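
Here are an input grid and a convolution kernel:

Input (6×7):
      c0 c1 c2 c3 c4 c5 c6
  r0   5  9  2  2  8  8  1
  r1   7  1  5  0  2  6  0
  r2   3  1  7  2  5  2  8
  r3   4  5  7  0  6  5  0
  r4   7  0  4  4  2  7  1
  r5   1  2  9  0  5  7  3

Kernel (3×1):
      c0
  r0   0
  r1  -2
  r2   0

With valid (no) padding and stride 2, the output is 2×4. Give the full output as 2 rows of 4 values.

-14 -10 -4 0
-8 -14 -12 0

Output[0,0]: The receptive field on the input at this output position is [5 / 7 / 3]. Elementwise product with the kernel and sum: 7·-2.
Output[0,1]: The receptive field on the input at this output position is [2 / 5 / 7]. Elementwise product with the kernel and sum: 5·-2.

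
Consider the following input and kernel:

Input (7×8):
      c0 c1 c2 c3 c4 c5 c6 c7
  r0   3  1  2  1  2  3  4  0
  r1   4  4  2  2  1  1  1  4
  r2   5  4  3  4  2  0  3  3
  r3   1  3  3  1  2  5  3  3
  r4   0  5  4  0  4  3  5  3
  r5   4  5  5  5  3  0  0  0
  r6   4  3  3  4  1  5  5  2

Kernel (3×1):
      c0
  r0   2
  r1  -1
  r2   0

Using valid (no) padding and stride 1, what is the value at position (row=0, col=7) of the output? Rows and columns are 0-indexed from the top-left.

The receptive field on the input at this output position is [0 / 4 / 3]. Elementwise product with the kernel and sum: 0·2 + 4·-1.

-4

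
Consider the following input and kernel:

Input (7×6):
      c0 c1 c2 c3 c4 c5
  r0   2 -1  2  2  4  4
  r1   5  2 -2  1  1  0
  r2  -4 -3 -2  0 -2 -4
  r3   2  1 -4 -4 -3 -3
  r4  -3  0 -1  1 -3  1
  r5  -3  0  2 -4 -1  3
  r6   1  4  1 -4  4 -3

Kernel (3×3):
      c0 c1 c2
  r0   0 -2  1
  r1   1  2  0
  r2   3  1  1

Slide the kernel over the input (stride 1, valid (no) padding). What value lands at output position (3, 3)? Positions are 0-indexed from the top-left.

The receptive field on the input at this output position is [-4 -3 -3 / 1 -3 1 / -4 -1 3]. Elementwise product with the kernel and sum: -3·-2 + -3·1 + 1·1 + -3·2 + -4·3 + -1·1 + 3·1.

-12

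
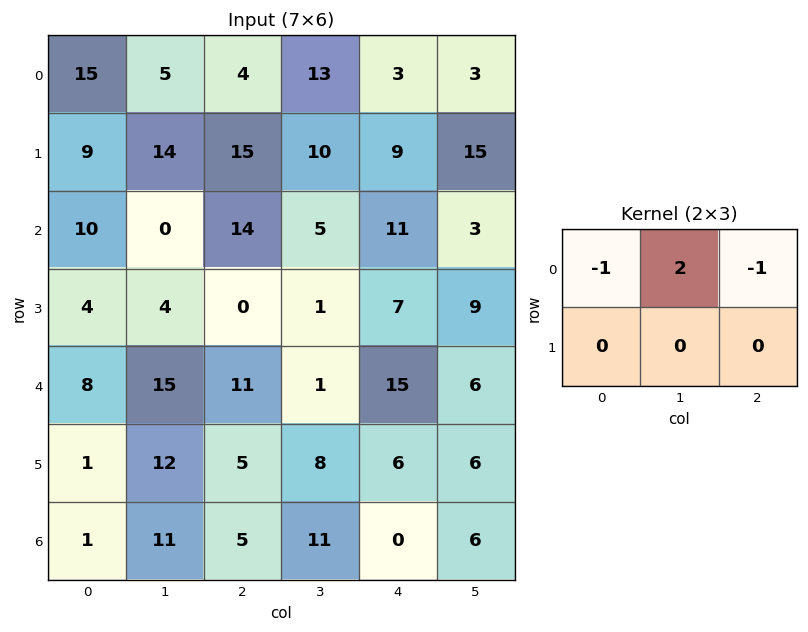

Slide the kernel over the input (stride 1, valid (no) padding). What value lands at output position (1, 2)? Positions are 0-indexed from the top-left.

The receptive field on the input at this output position is [15 10 9 / 14 5 11]. Elementwise product with the kernel and sum: 15·-1 + 10·2 + 9·-1.

-4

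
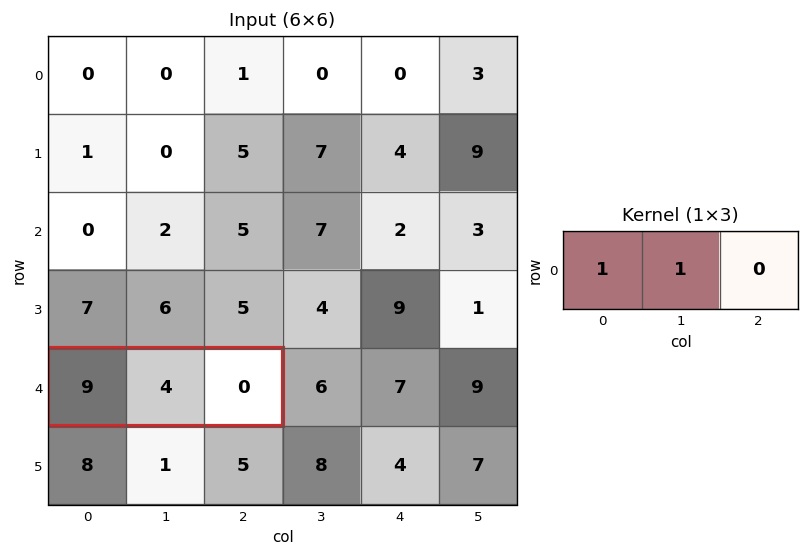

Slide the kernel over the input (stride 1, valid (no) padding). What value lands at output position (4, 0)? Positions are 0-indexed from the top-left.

13

The receptive field on the input at this output position is [9 4 0]. Elementwise product with the kernel and sum: 9·1 + 4·1.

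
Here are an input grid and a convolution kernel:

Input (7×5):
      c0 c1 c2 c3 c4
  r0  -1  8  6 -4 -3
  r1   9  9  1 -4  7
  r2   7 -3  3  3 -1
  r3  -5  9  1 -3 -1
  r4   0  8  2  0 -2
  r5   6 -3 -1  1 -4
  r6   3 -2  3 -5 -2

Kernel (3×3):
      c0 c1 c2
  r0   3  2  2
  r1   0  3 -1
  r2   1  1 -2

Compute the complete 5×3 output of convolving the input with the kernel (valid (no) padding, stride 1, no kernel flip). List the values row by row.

49 29 -7
37 43 19
51 19 11
32 23 5
7 35 11

Output[0,0]: The receptive field on the input at this output position is [-1 8 6 / 9 9 1 / 7 -3 3]. Elementwise product with the kernel and sum: -1·3 + 8·2 + 6·2 + 9·3 + 1·-1 + 7·1 + -3·1 + 3·-2.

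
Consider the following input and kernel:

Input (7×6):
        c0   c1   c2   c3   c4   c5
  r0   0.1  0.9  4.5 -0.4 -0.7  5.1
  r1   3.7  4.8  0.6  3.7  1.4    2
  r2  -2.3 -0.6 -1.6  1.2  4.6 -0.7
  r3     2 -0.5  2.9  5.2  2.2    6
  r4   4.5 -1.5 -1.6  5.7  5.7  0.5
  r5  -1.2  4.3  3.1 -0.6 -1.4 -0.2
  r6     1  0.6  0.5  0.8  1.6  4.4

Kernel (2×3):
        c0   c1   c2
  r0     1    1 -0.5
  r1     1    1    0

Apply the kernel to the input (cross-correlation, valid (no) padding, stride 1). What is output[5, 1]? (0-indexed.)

The receptive field on the input at this output position is [4.3 3.1 -0.6 / 0.6 0.5 0.8]. Elementwise product with the kernel and sum: 4.3·1 + 3.1·1 + -0.6·-0.5 + 0.6·1 + 0.5·1.

8.8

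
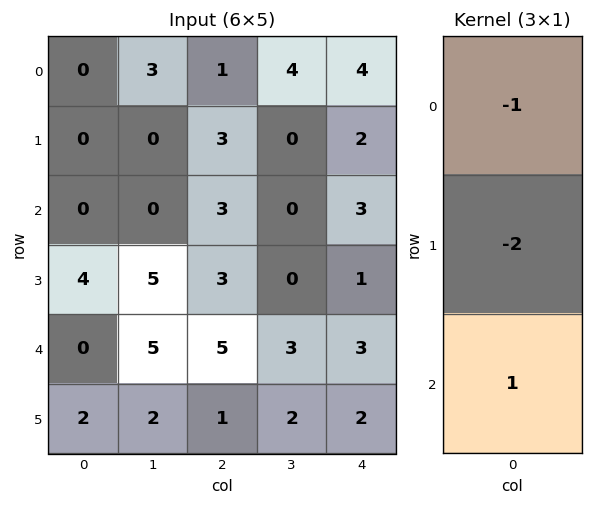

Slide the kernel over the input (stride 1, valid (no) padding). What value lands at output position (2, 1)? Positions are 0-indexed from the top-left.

-5

The receptive field on the input at this output position is [0 / 5 / 5]. Elementwise product with the kernel and sum: 0·-1 + 5·-2 + 5·1.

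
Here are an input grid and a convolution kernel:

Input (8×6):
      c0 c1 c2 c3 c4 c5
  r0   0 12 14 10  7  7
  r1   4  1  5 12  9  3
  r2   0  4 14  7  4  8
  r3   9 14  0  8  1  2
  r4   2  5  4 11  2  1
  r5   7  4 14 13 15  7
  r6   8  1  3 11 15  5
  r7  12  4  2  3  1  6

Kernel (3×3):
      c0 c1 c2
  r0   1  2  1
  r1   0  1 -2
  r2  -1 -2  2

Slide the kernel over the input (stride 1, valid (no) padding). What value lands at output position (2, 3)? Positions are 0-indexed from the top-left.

The receptive field on the input at this output position is [7 4 8 / 8 1 2 / 11 2 1]. Elementwise product with the kernel and sum: 7·1 + 4·2 + 8·1 + 1·1 + 2·-2 + 11·-1 + 2·-2 + 1·2.

7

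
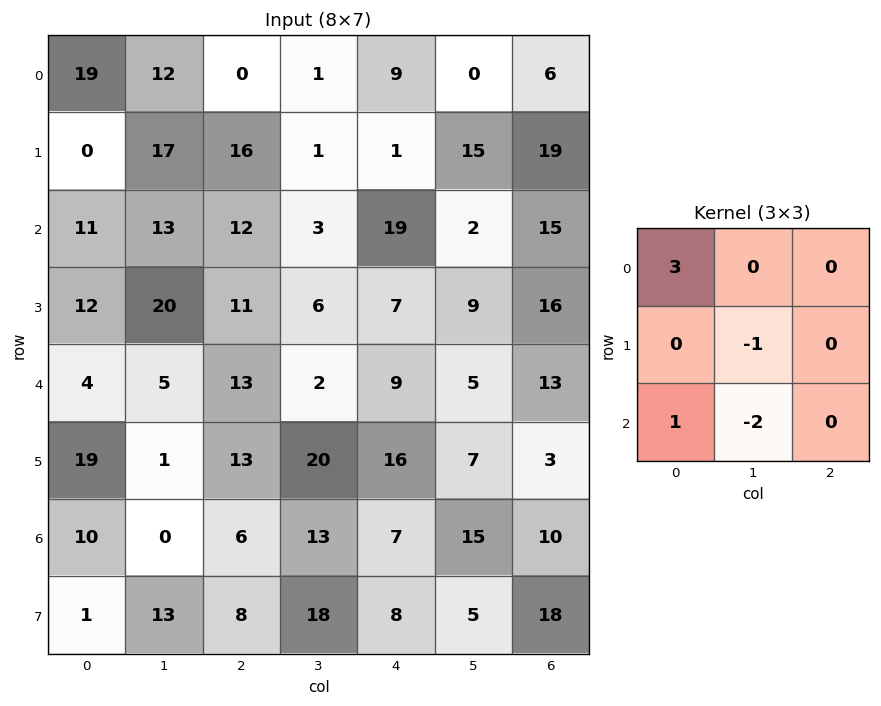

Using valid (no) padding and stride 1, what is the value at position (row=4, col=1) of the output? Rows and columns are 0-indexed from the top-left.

The receptive field on the input at this output position is [5 13 2 / 1 13 20 / 0 6 13]. Elementwise product with the kernel and sum: 5·3 + 13·-1 + 0·1 + 6·-2.

-10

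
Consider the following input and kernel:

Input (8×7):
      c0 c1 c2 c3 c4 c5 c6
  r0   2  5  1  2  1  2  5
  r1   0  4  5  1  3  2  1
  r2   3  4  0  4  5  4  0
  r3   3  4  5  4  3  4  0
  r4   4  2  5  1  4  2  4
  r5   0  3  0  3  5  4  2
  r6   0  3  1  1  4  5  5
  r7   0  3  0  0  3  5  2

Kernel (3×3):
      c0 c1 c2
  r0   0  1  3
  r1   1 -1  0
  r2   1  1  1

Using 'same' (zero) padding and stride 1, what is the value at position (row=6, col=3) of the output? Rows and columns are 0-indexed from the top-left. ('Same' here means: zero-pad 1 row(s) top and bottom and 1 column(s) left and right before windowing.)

21

The receptive field on the zero-padded input at this output position is [0 3 5 / 1 1 4 / 0 0 3]. Elementwise product with the kernel and sum: 3·1 + 5·3 + 1·1 + 1·-1 + 0·1 + 0·1 + 3·1.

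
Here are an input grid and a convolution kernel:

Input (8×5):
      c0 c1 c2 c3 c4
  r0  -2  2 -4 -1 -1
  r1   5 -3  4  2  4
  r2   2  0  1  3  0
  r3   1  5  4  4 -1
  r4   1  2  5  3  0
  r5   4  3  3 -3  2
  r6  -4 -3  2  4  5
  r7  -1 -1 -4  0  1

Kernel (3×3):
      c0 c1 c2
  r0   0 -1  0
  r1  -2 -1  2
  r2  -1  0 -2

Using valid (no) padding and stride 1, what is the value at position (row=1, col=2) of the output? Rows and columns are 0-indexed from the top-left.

The receptive field on the input at this output position is [4 2 4 / 1 3 0 / 4 4 -1]. Elementwise product with the kernel and sum: 2·-1 + 1·-2 + 3·-1 + 0·2 + 4·-1 + -1·-2.

-9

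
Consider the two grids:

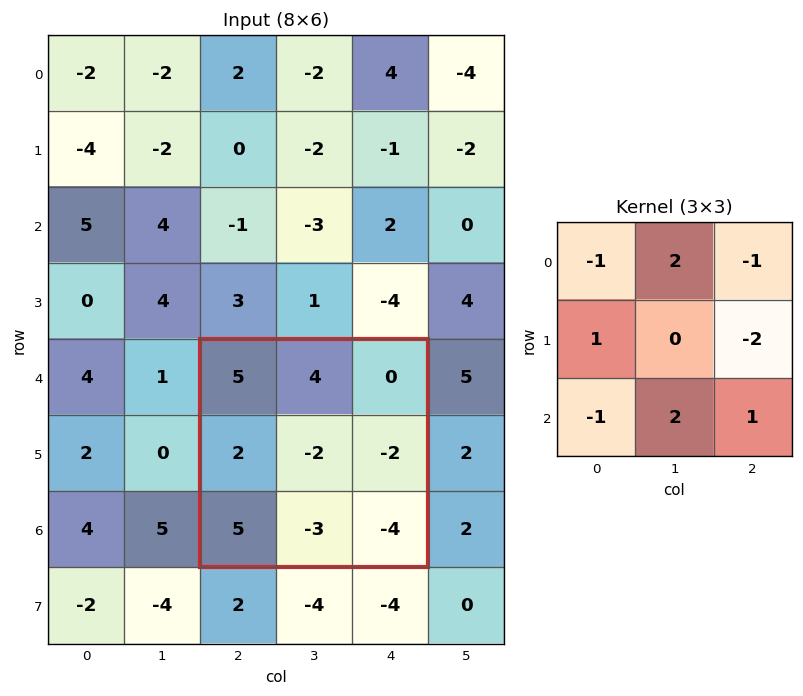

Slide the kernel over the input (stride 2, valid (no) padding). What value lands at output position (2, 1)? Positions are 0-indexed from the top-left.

-6

The receptive field on the input at this output position is [5 4 0 / 2 -2 -2 / 5 -3 -4]. Elementwise product with the kernel and sum: 5·-1 + 4·2 + 0·-1 + 2·1 + -2·-2 + 5·-1 + -3·2 + -4·1.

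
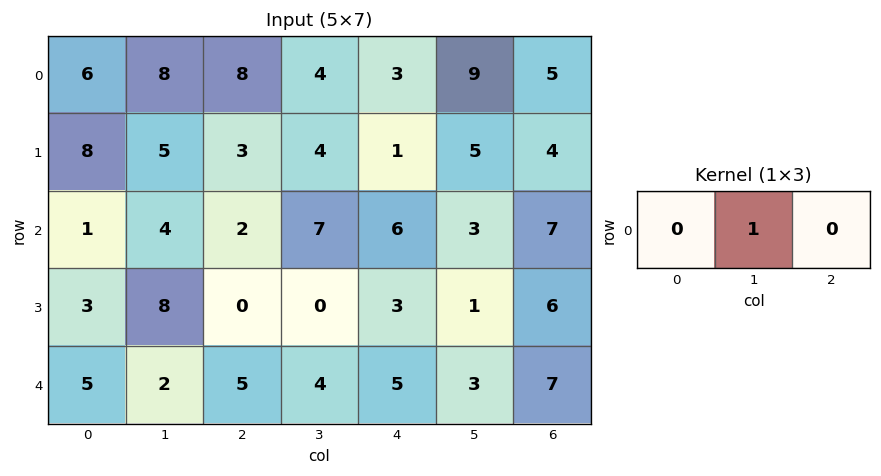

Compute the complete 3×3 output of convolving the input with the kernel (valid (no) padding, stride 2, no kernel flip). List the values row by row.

8 4 9
4 7 3
2 4 3

Output[0,0]: The receptive field on the input at this output position is [6 8 8]. Elementwise product with the kernel and sum: 8·1.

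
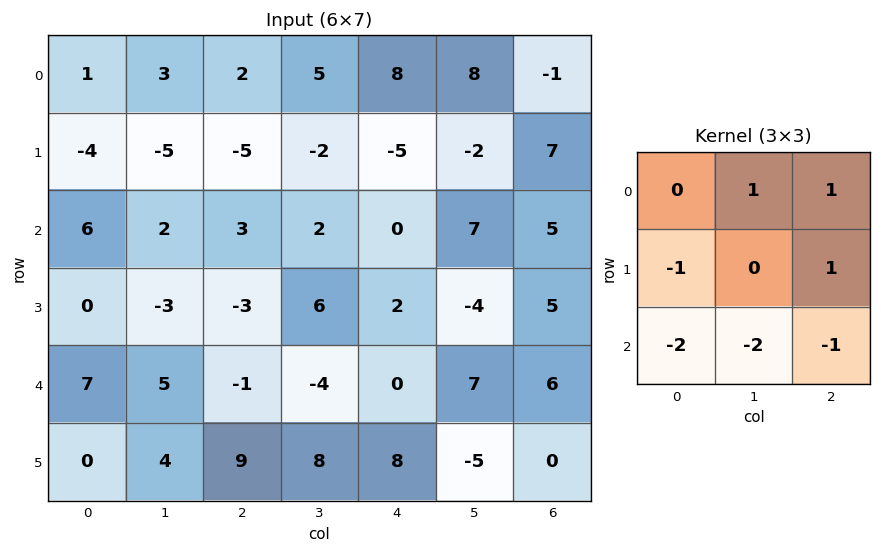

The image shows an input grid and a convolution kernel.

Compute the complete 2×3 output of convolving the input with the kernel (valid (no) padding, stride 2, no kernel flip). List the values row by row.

Output[0,0]: The receptive field on the input at this output position is [1 3 2 / -4 -5 -5 / 6 2 3]. Elementwise product with the kernel and sum: 3·1 + 2·1 + -4·-1 + -5·1 + 6·-2 + 2·-2 + 3·-1.

-15 3 0
-21 17 -5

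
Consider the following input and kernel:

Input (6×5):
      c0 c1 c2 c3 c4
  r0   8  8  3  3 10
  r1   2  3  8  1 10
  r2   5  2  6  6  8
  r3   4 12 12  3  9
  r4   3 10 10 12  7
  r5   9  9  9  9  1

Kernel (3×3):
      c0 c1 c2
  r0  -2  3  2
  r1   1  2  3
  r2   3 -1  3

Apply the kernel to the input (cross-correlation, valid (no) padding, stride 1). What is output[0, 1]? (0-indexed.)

39

The receptive field on the input at this output position is [8 3 3 / 3 8 1 / 2 6 6]. Elementwise product with the kernel and sum: 8·-2 + 3·3 + 3·2 + 3·1 + 8·2 + 1·3 + 2·3 + 6·-1 + 6·3.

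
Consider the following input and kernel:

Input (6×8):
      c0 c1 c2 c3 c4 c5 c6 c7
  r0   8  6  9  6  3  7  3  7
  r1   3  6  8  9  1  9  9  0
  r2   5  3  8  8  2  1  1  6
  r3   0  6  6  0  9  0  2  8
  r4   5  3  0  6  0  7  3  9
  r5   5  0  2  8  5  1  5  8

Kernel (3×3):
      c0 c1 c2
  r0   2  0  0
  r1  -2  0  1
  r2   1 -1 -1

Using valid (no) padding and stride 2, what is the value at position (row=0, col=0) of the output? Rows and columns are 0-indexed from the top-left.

12

The receptive field on the input at this output position is [8 6 9 / 3 6 8 / 5 3 8]. Elementwise product with the kernel and sum: 8·2 + 3·-2 + 8·1 + 5·1 + 3·-1 + 8·-1.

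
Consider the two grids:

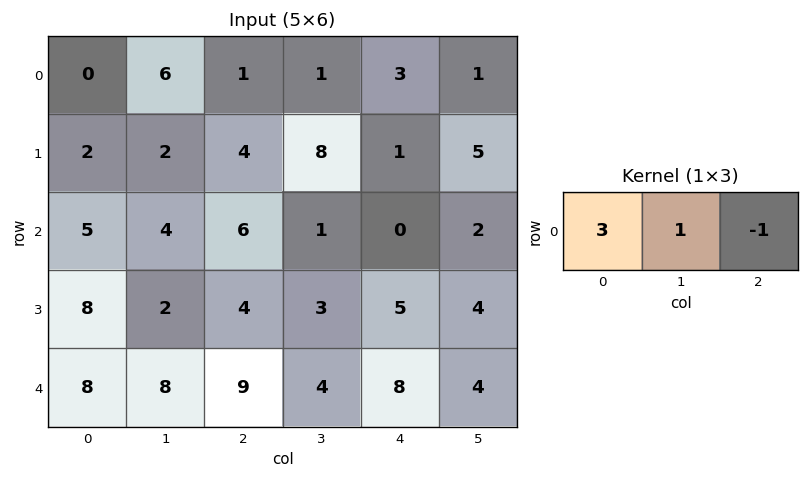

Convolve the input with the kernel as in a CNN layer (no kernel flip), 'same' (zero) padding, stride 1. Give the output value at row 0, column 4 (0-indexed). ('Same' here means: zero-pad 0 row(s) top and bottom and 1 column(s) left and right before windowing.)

5

The receptive field on the zero-padded input at this output position is [1 3 1]. Elementwise product with the kernel and sum: 1·3 + 3·1 + 1·-1.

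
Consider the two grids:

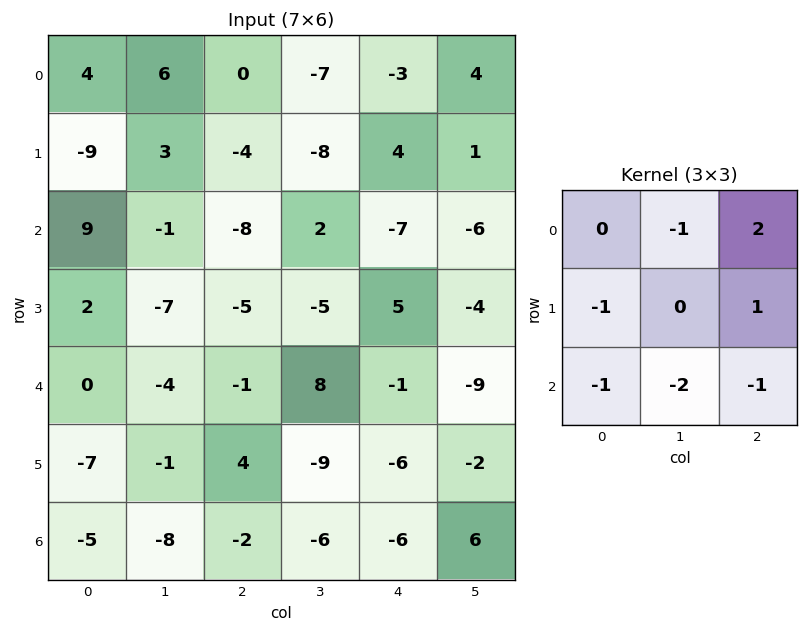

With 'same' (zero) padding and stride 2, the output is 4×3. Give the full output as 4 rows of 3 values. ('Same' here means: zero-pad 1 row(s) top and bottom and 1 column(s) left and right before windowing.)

21 0 10
17 13 -11
-5 9 -7
-3 -20 14

Output[0,0]: The receptive field on the zero-padded input at this output position is [0 0 0 / 0 4 6 / 0 -9 3]. Elementwise product with the kernel and sum: 0·-1 + 0·2 + 0·-1 + 6·1 + 0·-1 + -9·-2 + 3·-1.
Output[0,1]: The receptive field on the zero-padded input at this output position is [0 0 0 / 6 0 -7 / 3 -4 -8]. Elementwise product with the kernel and sum: 0·-1 + 0·2 + 6·-1 + -7·1 + 3·-1 + -4·-2 + -8·-1.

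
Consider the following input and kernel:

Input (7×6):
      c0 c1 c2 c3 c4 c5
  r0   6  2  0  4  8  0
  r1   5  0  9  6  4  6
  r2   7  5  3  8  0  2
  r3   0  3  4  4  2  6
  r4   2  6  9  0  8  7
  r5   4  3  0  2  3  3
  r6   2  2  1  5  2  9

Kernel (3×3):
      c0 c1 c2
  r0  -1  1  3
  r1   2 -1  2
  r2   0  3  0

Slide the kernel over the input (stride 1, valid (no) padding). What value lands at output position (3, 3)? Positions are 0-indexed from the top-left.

31

The receptive field on the input at this output position is [4 2 6 / 0 8 7 / 2 3 3]. Elementwise product with the kernel and sum: 4·-1 + 2·1 + 6·3 + 0·2 + 8·-1 + 7·2 + 3·3.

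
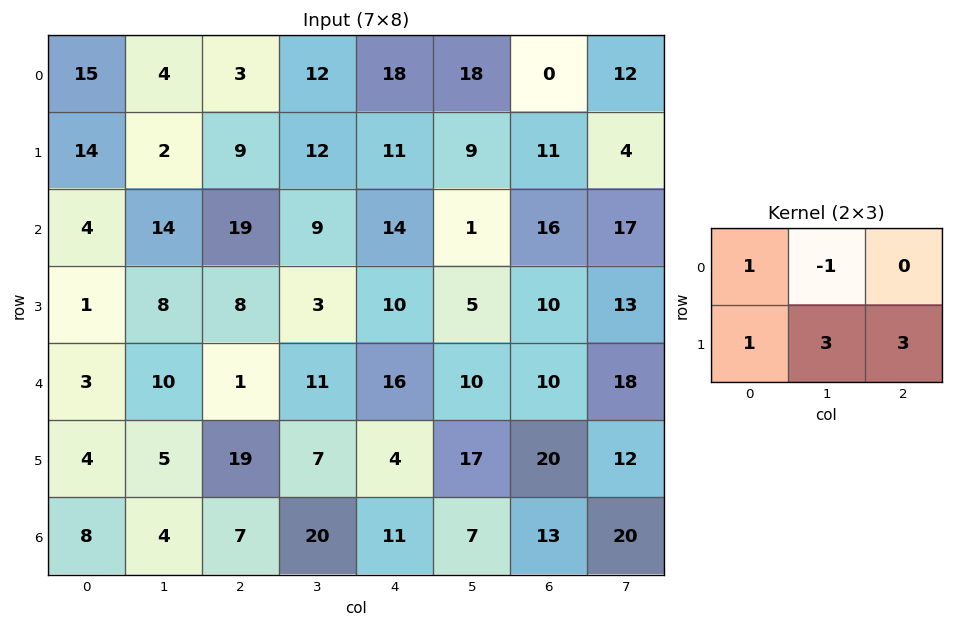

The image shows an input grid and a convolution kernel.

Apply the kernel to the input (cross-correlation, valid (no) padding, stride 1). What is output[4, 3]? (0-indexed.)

The receptive field on the input at this output position is [11 16 10 / 7 4 17]. Elementwise product with the kernel and sum: 11·1 + 16·-1 + 7·1 + 4·3 + 17·3.

65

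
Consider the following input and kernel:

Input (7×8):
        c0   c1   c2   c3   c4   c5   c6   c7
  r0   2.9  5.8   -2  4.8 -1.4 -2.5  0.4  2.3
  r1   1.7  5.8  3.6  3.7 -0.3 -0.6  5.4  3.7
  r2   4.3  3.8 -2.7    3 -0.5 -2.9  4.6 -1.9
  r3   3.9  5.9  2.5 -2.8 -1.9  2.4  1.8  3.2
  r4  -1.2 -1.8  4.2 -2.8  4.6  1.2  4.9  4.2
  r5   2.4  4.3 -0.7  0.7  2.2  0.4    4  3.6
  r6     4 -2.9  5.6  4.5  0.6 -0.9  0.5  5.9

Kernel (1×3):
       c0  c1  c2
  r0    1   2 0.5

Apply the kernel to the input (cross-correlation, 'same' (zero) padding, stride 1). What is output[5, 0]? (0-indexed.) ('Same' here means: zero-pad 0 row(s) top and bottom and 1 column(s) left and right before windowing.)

The receptive field on the zero-padded input at this output position is [0 2.4 4.3]. Elementwise product with the kernel and sum: 0·1 + 2.4·2 + 4.3·0.5.

6.95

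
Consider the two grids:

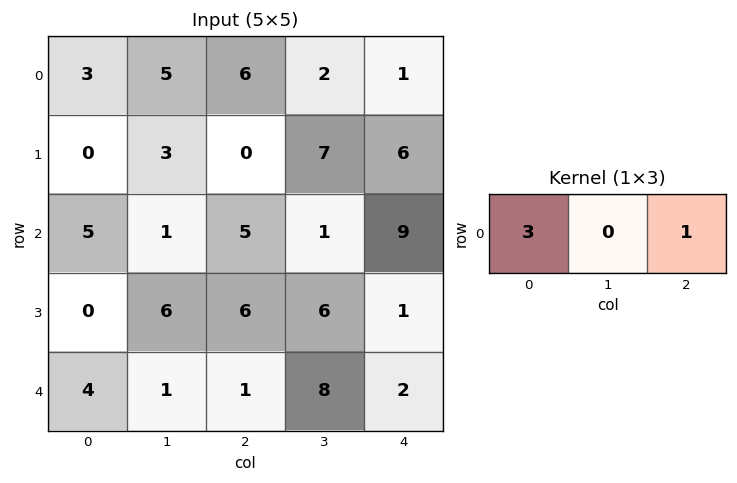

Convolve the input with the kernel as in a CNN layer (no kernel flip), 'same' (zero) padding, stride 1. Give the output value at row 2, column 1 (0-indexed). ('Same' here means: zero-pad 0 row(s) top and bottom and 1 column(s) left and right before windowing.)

20

The receptive field on the zero-padded input at this output position is [5 1 5]. Elementwise product with the kernel and sum: 5·3 + 5·1.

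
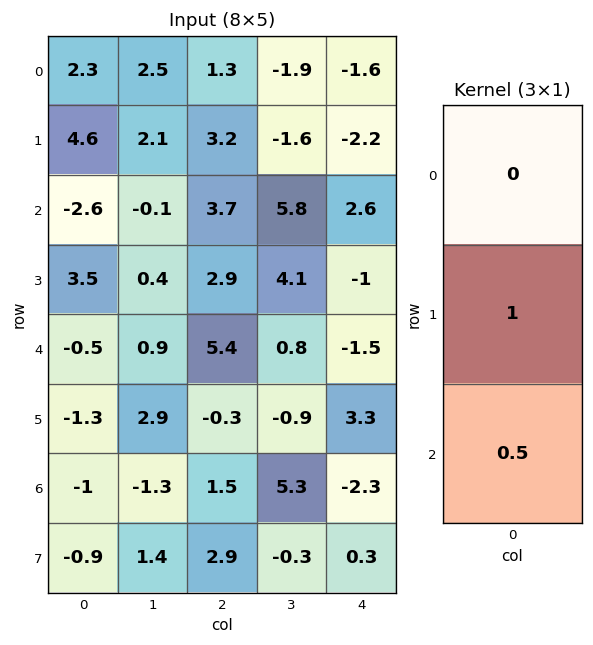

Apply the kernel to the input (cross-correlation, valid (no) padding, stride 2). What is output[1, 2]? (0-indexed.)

The receptive field on the input at this output position is [2.6 / -1 / -1.5]. Elementwise product with the kernel and sum: -1·1 + -1.5·0.5.

-1.75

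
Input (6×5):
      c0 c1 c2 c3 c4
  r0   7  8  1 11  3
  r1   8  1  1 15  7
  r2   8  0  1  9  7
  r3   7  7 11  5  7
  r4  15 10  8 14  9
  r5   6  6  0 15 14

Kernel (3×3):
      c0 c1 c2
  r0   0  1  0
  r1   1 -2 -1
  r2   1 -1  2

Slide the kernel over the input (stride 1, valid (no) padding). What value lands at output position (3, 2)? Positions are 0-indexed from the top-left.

The receptive field on the input at this output position is [11 5 7 / 8 14 9 / 0 15 14]. Elementwise product with the kernel and sum: 5·1 + 8·1 + 14·-2 + 9·-1 + 0·1 + 15·-1 + 14·2.

-11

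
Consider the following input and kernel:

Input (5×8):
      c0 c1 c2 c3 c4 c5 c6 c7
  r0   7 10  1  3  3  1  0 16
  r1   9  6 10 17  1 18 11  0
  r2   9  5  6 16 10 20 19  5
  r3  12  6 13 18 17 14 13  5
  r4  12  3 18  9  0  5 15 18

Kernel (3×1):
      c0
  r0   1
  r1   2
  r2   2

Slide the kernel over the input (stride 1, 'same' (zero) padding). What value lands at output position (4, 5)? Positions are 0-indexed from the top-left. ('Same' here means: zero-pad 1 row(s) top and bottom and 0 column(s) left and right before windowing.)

24

The receptive field on the zero-padded input at this output position is [14 / 5 / 0]. Elementwise product with the kernel and sum: 14·1 + 5·2 + 0·2.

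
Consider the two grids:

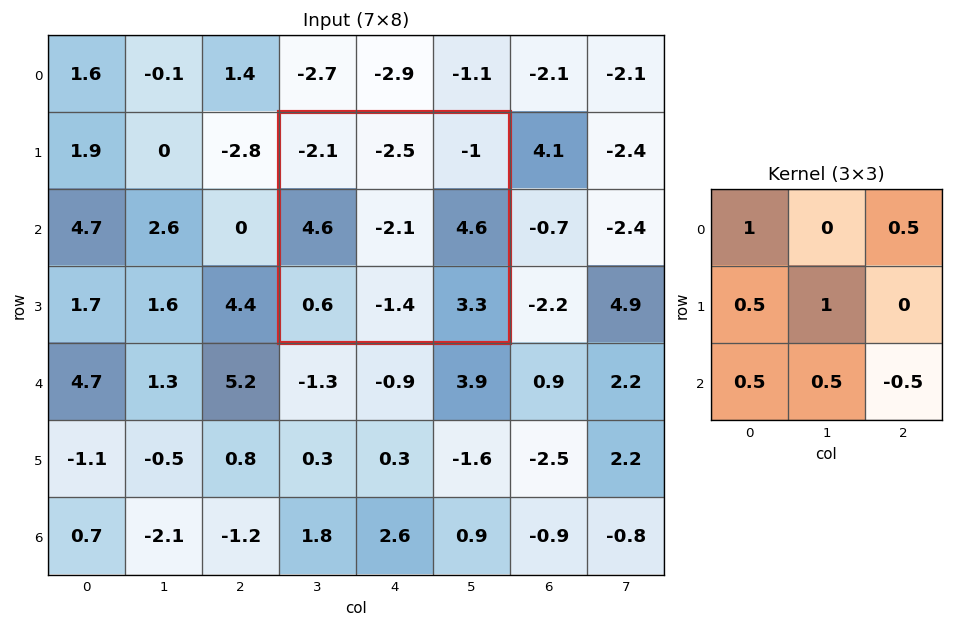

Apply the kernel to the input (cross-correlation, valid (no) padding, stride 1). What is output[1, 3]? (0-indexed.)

The receptive field on the input at this output position is [-2.1 -2.5 -1 / 4.6 -2.1 4.6 / 0.6 -1.4 3.3]. Elementwise product with the kernel and sum: -2.1·1 + -1·0.5 + 4.6·0.5 + -2.1·1 + 0.6·0.5 + -1.4·0.5 + 3.3·-0.5.

-4.45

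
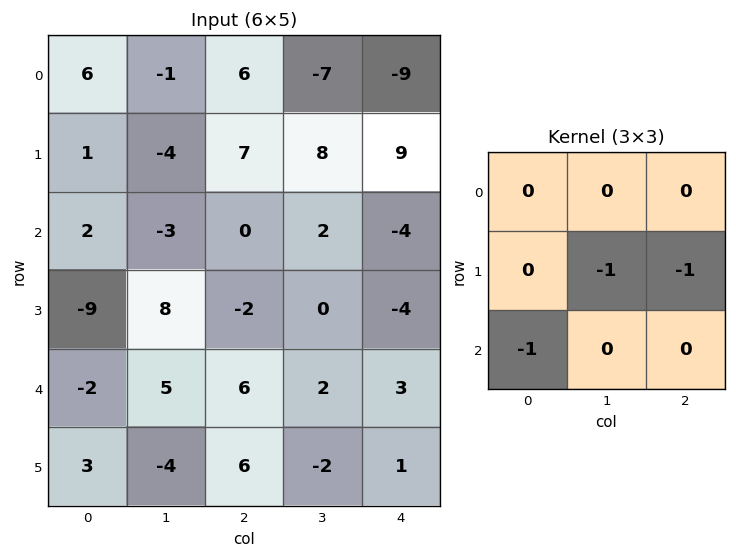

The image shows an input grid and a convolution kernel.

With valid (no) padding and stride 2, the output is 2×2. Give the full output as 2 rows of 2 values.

-5 -17
-4 -2

Output[0,0]: The receptive field on the input at this output position is [6 -1 6 / 1 -4 7 / 2 -3 0]. Elementwise product with the kernel and sum: -4·-1 + 7·-1 + 2·-1.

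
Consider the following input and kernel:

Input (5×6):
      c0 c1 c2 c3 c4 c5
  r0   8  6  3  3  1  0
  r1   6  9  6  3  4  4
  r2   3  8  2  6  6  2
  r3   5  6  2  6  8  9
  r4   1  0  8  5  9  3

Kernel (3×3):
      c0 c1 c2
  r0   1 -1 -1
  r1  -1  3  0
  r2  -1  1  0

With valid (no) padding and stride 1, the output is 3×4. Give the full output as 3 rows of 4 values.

Output[0,0]: The receptive field on the input at this output position is [8 6 3 / 6 9 6 / 3 8 2]. Elementwise product with the kernel and sum: 8·1 + 6·-1 + 3·-1 + 6·-1 + 9·3 + 3·-1 + 8·1.
Output[0,1]: The receptive field on the input at this output position is [6 3 3 / 9 6 3 / 8 2 6]. Elementwise product with the kernel and sum: 6·1 + 3·-1 + 3·-1 + 9·-1 + 6·3 + 8·-1 + 2·1.

25 3 6 11
13 -6 19 9
5 8 3 20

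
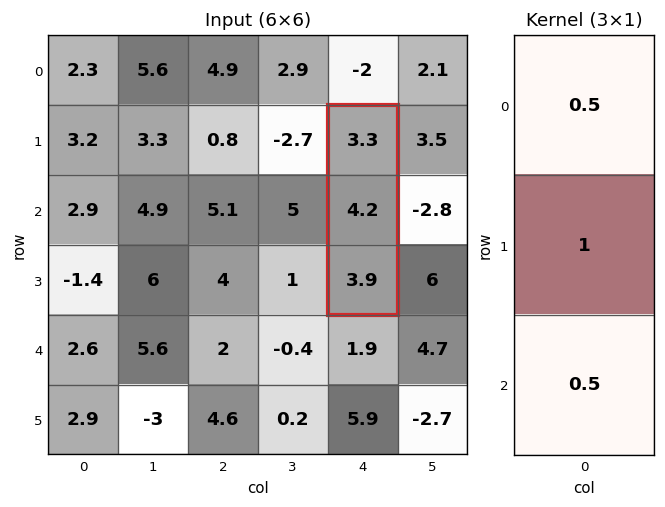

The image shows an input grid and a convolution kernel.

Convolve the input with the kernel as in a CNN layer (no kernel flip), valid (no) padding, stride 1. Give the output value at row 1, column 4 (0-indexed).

7.8

The receptive field on the input at this output position is [3.3 / 4.2 / 3.9]. Elementwise product with the kernel and sum: 3.3·0.5 + 4.2·1 + 3.9·0.5.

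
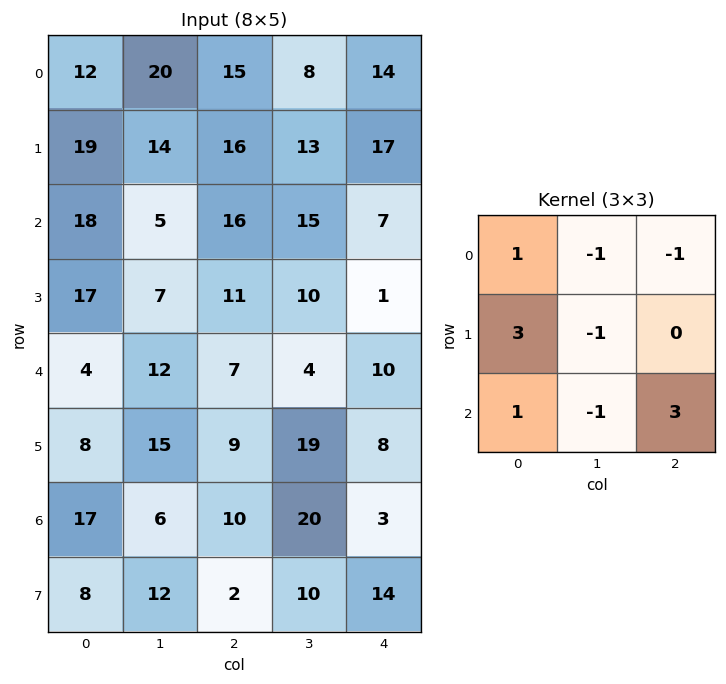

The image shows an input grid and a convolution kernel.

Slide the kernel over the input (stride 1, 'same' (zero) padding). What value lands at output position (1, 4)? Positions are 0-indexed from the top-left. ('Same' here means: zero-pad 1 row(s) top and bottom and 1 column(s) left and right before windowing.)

24

The receptive field on the zero-padded input at this output position is [8 14 0 / 13 17 0 / 15 7 0]. Elementwise product with the kernel and sum: 8·1 + 14·-1 + 0·-1 + 13·3 + 17·-1 + 15·1 + 7·-1 + 0·3.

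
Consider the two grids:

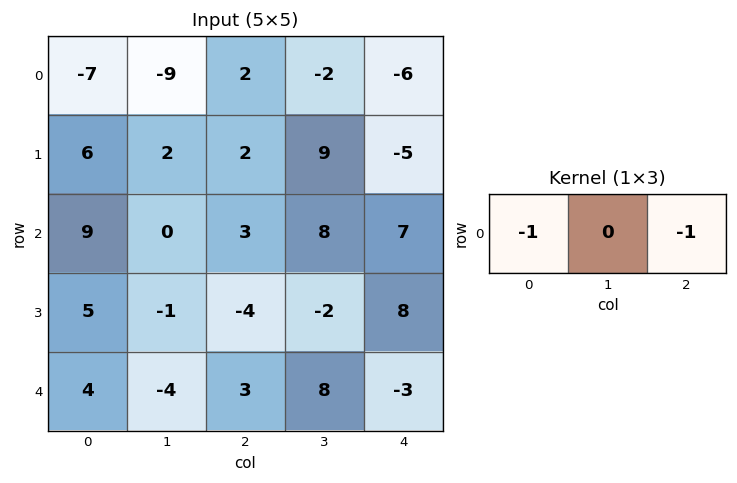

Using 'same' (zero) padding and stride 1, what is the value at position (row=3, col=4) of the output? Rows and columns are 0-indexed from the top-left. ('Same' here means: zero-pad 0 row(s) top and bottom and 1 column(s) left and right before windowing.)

2

The receptive field on the zero-padded input at this output position is [-2 8 0]. Elementwise product with the kernel and sum: -2·-1 + 0·-1.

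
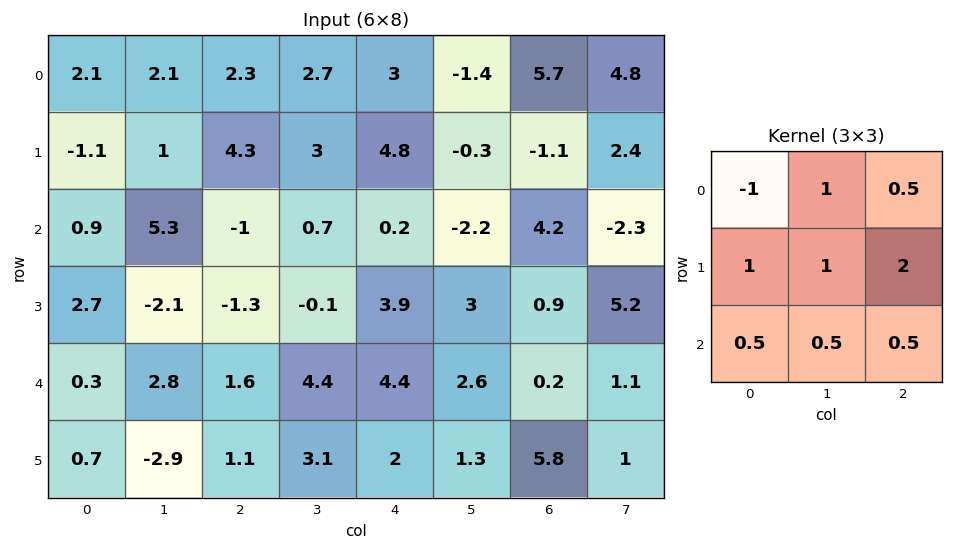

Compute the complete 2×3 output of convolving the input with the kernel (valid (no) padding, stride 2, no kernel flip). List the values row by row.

12.25 18.75 1.85
4.25 13.4 12

Output[0,0]: The receptive field on the input at this output position is [2.1 2.1 2.3 / -1.1 1 4.3 / 0.9 5.3 -1]. Elementwise product with the kernel and sum: 2.1·-1 + 2.1·1 + 2.3·0.5 + -1.1·1 + 1·1 + 4.3·2 + 0.9·0.5 + 5.3·0.5 + -1·0.5.
Output[0,1]: The receptive field on the input at this output position is [2.3 2.7 3 / 4.3 3 4.8 / -1 0.7 0.2]. Elementwise product with the kernel and sum: 2.3·-1 + 2.7·1 + 3·0.5 + 4.3·1 + 3·1 + 4.8·2 + -1·0.5 + 0.7·0.5 + 0.2·0.5.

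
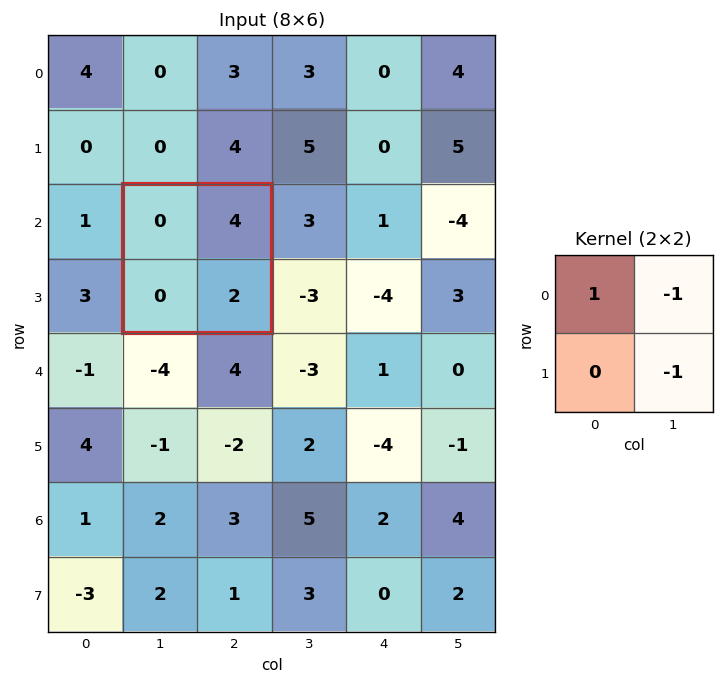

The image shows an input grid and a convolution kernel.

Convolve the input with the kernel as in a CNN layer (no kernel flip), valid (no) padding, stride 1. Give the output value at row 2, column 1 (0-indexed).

-6

The receptive field on the input at this output position is [0 4 / 0 2]. Elementwise product with the kernel and sum: 0·1 + 4·-1 + 2·-1.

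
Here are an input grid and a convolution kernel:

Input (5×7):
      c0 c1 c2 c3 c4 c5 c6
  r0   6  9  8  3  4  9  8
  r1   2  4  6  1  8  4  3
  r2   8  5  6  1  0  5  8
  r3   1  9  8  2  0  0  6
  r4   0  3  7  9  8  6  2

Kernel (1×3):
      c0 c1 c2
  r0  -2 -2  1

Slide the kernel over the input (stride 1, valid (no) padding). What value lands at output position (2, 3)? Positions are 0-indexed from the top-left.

3

The receptive field on the input at this output position is [1 0 5]. Elementwise product with the kernel and sum: 1·-2 + 0·-2 + 5·1.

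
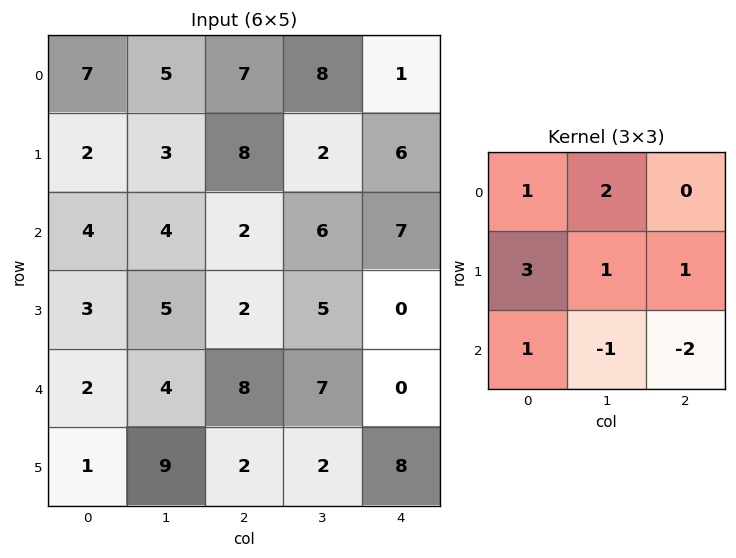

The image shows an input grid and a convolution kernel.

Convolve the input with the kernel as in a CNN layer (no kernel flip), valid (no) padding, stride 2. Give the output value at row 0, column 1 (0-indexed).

37

The receptive field on the input at this output position is [7 8 1 / 8 2 6 / 2 6 7]. Elementwise product with the kernel and sum: 7·1 + 8·2 + 8·3 + 2·1 + 6·1 + 2·1 + 6·-1 + 7·-2.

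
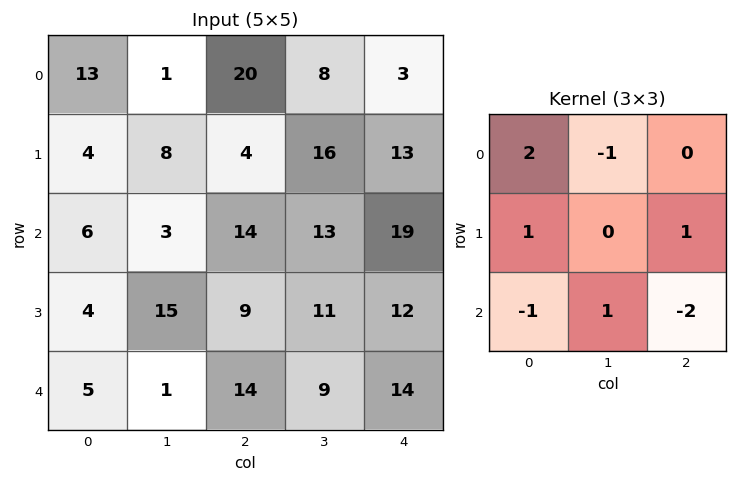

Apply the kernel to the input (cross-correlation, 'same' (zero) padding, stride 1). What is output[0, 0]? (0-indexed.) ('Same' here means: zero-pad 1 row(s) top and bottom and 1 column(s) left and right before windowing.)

-11

The receptive field on the zero-padded input at this output position is [0 0 0 / 0 13 1 / 0 4 8]. Elementwise product with the kernel and sum: 0·2 + 0·-1 + 0·1 + 1·1 + 0·-1 + 4·1 + 8·-2.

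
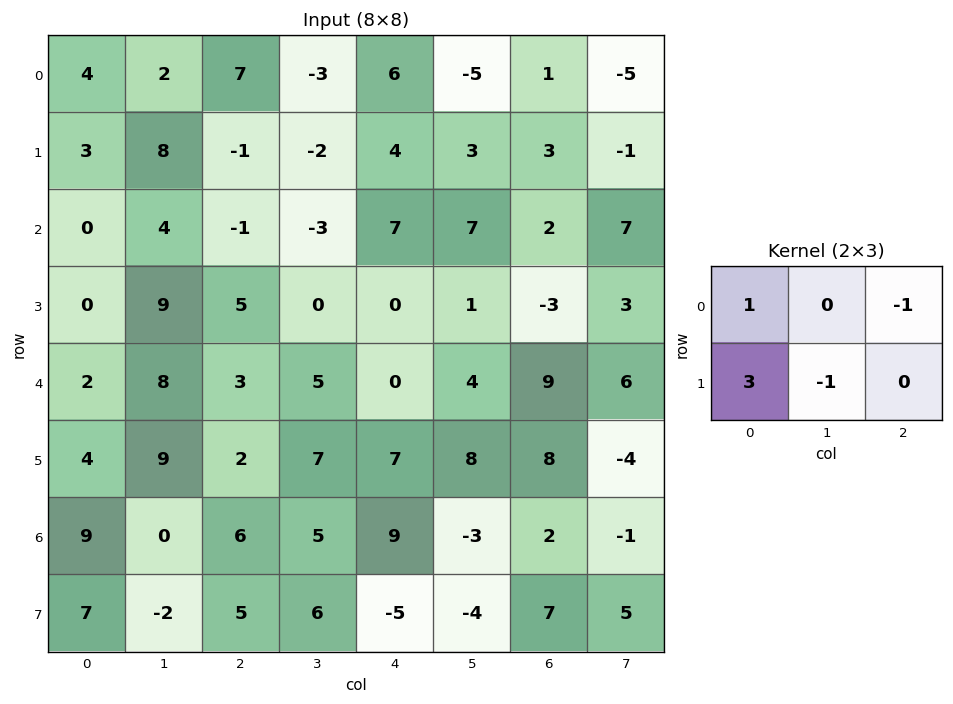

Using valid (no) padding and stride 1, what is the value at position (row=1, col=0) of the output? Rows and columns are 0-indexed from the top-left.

The receptive field on the input at this output position is [3 8 -1 / 0 4 -1]. Elementwise product with the kernel and sum: 3·1 + -1·-1 + 0·3 + 4·-1.

0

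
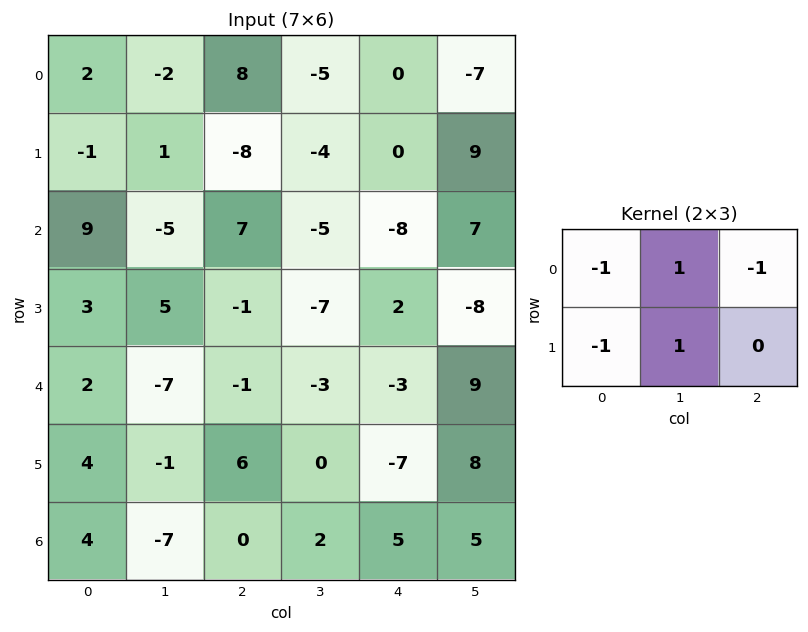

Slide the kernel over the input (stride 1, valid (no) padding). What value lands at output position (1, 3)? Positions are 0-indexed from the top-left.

The receptive field on the input at this output position is [-4 0 9 / -5 -8 7]. Elementwise product with the kernel and sum: -4·-1 + 0·1 + 9·-1 + -5·-1 + -8·1.

-8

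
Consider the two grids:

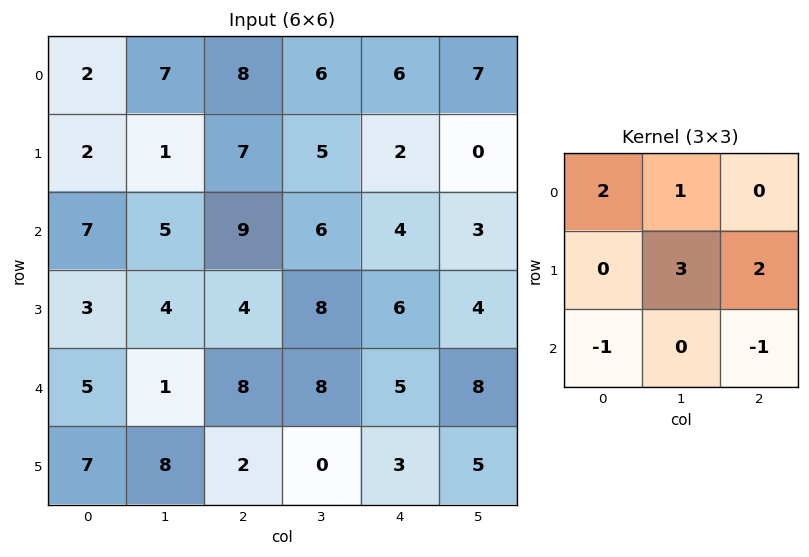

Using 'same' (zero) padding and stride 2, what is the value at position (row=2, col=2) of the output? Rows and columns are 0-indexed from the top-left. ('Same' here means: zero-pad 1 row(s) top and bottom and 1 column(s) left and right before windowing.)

The receptive field on the zero-padded input at this output position is [8 6 4 / 8 5 8 / 0 3 5]. Elementwise product with the kernel and sum: 8·2 + 6·1 + 5·3 + 8·2 + 0·-1 + 5·-1.

48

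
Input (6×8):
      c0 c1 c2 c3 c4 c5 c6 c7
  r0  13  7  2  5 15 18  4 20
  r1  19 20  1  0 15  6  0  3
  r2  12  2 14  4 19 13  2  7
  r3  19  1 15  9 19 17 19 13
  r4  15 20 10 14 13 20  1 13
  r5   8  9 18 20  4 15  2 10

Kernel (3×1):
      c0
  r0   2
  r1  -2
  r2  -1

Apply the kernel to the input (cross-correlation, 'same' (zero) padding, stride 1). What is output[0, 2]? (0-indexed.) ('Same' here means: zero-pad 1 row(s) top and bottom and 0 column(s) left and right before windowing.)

The receptive field on the zero-padded input at this output position is [0 / 2 / 1]. Elementwise product with the kernel and sum: 0·2 + 2·-2 + 1·-1.

-5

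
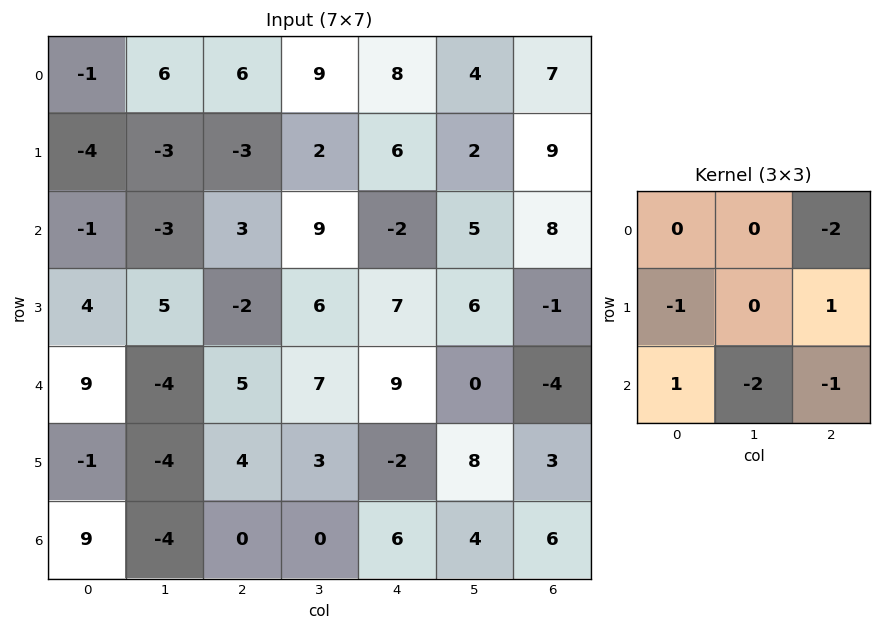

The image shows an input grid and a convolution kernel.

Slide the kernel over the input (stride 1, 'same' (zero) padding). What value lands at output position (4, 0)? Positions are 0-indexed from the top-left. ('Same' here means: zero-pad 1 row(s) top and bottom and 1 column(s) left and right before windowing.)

-8

The receptive field on the zero-padded input at this output position is [0 4 5 / 0 9 -4 / 0 -1 -4]. Elementwise product with the kernel and sum: 5·-2 + 0·-1 + -4·1 + 0·1 + -1·-2 + -4·-1.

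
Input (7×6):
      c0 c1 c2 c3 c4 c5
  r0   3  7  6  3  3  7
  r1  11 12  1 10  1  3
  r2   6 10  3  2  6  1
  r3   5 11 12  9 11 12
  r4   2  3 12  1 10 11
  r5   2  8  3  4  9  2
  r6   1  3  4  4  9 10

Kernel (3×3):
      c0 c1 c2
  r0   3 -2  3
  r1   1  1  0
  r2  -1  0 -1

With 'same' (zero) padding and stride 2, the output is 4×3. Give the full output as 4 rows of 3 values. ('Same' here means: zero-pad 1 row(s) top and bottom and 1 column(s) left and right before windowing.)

Output[0,0]: The receptive field on the zero-padded input at this output position is [0 0 0 / 0 3 7 / 0 11 12]. Elementwise product with the kernel and sum: 0·3 + 0·-2 + 0·3 + 0·1 + 3·1 + 0·-1 + 12·-1.

-9 -9 -7
9 57 24
17 39 46
21 37 13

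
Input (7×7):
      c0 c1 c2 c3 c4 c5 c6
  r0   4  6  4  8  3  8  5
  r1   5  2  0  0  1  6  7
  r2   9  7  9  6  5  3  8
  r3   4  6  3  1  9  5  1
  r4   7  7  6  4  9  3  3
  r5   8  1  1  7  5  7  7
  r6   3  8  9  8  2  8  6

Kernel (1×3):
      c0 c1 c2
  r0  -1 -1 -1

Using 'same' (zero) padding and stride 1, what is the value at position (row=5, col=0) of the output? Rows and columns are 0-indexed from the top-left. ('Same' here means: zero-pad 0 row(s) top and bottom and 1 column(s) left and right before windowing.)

-9

The receptive field on the zero-padded input at this output position is [0 8 1]. Elementwise product with the kernel and sum: 0·-1 + 8·-1 + 1·-1.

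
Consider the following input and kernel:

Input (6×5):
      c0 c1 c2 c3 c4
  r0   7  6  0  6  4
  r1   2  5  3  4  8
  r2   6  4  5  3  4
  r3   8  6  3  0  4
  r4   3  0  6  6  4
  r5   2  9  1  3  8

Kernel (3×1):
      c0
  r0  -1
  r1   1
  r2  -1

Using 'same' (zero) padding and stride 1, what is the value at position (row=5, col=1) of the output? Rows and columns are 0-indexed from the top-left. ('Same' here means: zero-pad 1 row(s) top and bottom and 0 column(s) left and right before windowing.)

The receptive field on the zero-padded input at this output position is [0 / 9 / 0]. Elementwise product with the kernel and sum: 0·-1 + 9·1 + 0·-1.

9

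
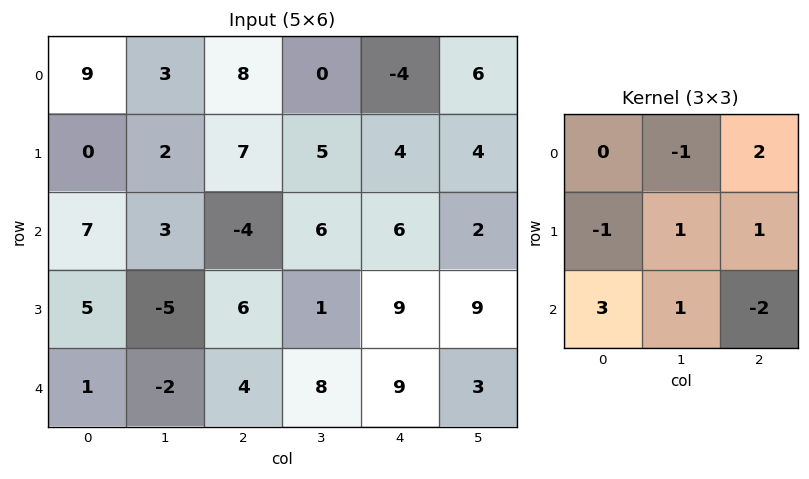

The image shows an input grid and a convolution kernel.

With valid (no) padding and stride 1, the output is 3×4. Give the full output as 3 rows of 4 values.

Output[0,0]: The receptive field on the input at this output position is [9 3 8 / 0 2 7 / 7 3 -4]. Elementwise product with the kernel and sum: 3·-1 + 8·2 + 0·-1 + 2·1 + 7·1 + 7·3 + 3·1 + -4·-2.

54 -5 -24 39
2 -9 20 0
-22 10 12 42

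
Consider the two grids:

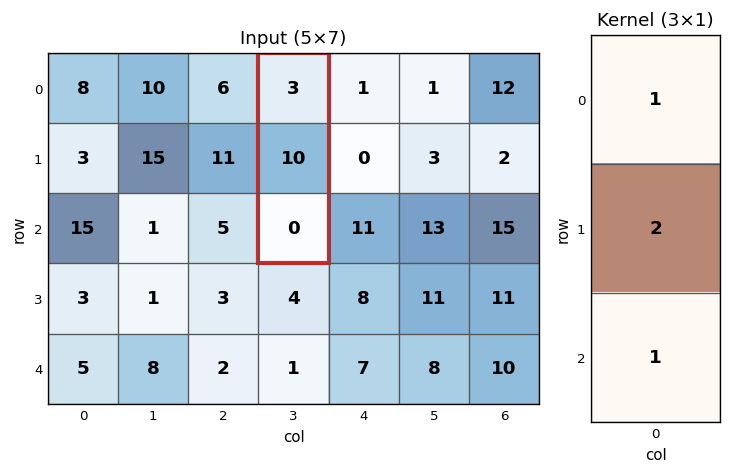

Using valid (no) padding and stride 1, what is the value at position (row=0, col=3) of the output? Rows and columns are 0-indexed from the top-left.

23

The receptive field on the input at this output position is [3 / 10 / 0]. Elementwise product with the kernel and sum: 3·1 + 10·2 + 0·1.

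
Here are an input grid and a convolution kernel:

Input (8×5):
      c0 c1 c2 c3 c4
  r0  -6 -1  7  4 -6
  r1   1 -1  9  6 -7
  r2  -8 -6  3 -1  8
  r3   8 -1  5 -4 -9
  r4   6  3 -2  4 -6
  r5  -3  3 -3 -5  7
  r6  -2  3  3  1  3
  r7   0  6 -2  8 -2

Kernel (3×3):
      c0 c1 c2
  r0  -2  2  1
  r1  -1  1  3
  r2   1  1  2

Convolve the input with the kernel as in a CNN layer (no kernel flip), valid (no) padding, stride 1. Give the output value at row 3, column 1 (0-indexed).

5

The receptive field on the input at this output position is [-1 5 -4 / 3 -2 4 / 3 -3 -5]. Elementwise product with the kernel and sum: -1·-2 + 5·2 + -4·1 + 3·-1 + -2·1 + 4·3 + 3·1 + -3·1 + -5·2.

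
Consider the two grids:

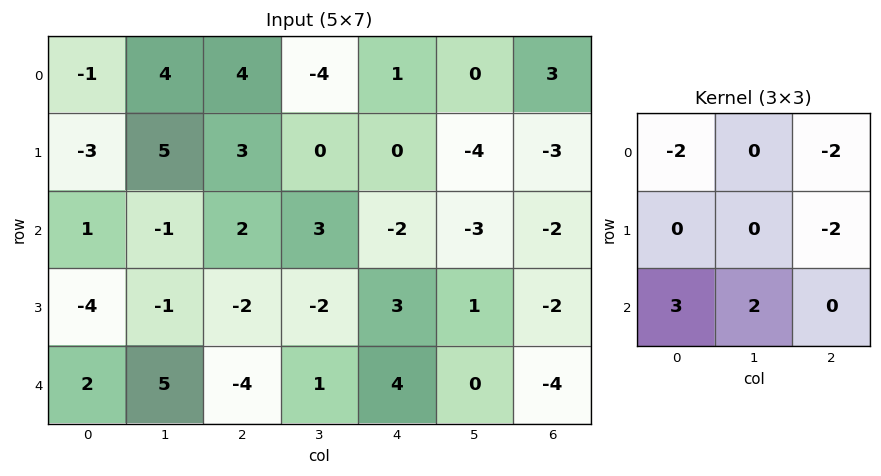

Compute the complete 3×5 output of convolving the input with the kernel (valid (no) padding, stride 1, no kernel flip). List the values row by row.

Output[0,0]: The receptive field on the input at this output position is [-1 4 4 / -3 5 3 / 1 -1 2]. Elementwise product with the kernel and sum: -1·-2 + 4·-2 + 3·-2 + 1·3 + -1·2.
Output[0,1]: The receptive field on the input at this output position is [4 4 -4 / 5 3 0 / -1 2 3]. Elementwise product with the kernel and sum: 4·-2 + -4·-2 + 0·-2 + -1·3 + 2·2.

-11 1 2 21 -14
-18 -23 -12 14 21
14 7 -16 9 24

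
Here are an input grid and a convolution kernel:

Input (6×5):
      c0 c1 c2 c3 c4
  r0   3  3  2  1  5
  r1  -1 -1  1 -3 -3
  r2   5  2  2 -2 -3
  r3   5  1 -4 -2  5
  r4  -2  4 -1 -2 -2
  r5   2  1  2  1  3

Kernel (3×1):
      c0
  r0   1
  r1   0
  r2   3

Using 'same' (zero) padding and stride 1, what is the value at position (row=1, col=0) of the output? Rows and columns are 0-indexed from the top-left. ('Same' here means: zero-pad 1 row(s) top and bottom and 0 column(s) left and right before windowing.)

18

The receptive field on the zero-padded input at this output position is [3 / -1 / 5]. Elementwise product with the kernel and sum: 3·1 + 5·3.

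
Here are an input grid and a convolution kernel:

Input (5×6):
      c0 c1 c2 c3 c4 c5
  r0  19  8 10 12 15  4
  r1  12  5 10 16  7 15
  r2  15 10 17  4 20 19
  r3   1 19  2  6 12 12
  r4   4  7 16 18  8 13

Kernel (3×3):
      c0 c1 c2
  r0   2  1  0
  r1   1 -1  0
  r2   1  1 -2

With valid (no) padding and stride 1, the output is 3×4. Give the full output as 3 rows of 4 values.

Output[0,0]: The receptive field on the input at this output position is [19 8 10 / 12 5 10 / 15 10 17]. Elementwise product with the kernel and sum: 19·2 + 8·1 + 12·1 + 5·-1 + 15·1 + 10·1 + 17·-2.

44 40 7 34
50 22 33 17
1 41 52 22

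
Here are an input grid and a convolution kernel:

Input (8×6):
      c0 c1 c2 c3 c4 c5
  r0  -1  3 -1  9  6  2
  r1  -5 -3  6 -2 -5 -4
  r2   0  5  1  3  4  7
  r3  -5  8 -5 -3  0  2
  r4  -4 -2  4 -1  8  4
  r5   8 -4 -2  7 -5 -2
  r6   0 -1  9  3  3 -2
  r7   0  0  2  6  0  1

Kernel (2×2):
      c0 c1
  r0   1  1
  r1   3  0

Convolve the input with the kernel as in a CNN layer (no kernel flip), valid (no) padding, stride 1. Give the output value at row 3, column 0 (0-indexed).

The receptive field on the input at this output position is [-5 8 / -4 -2]. Elementwise product with the kernel and sum: -5·1 + 8·1 + -4·3.

-9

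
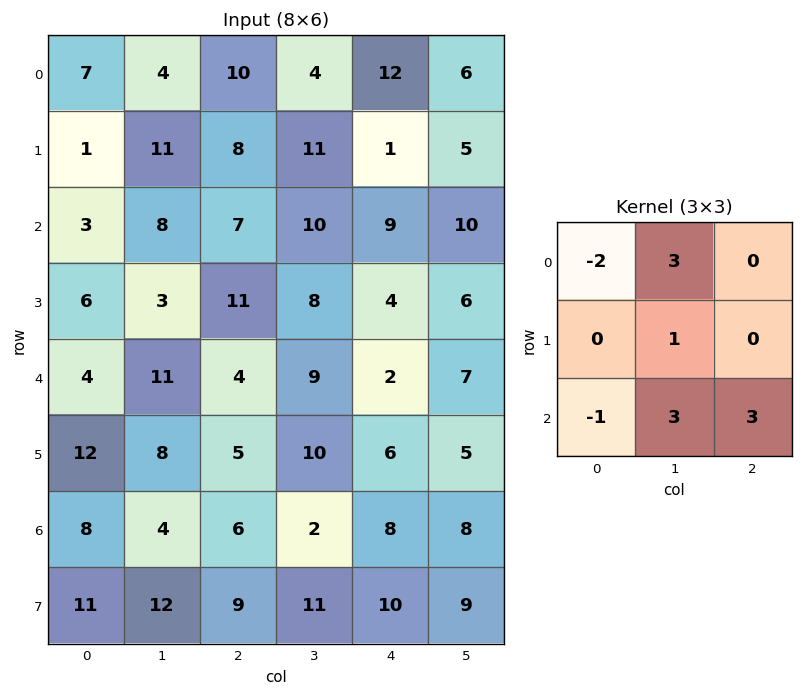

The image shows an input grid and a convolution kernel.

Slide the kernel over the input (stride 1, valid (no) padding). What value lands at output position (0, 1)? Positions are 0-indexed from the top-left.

73

The receptive field on the input at this output position is [4 10 4 / 11 8 11 / 8 7 10]. Elementwise product with the kernel and sum: 4·-2 + 10·3 + 8·1 + 8·-1 + 7·3 + 10·3.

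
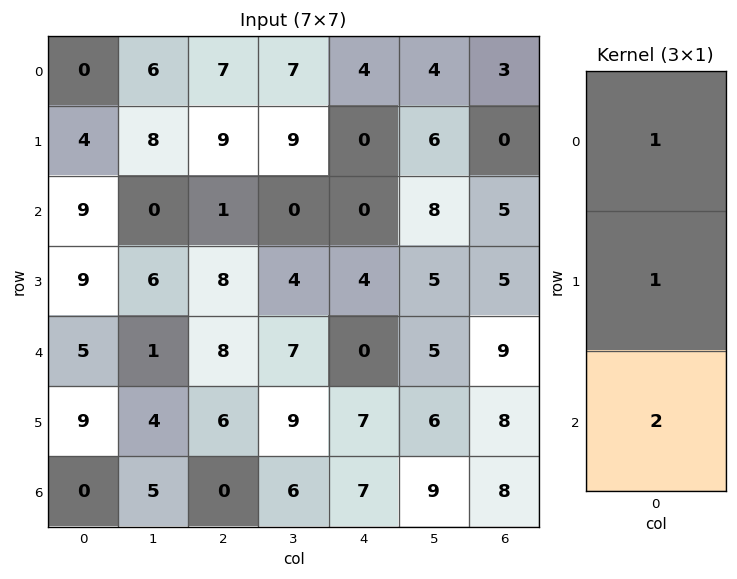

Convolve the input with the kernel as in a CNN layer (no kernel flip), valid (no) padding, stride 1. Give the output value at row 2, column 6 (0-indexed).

28

The receptive field on the input at this output position is [5 / 5 / 9]. Elementwise product with the kernel and sum: 5·1 + 5·1 + 9·2.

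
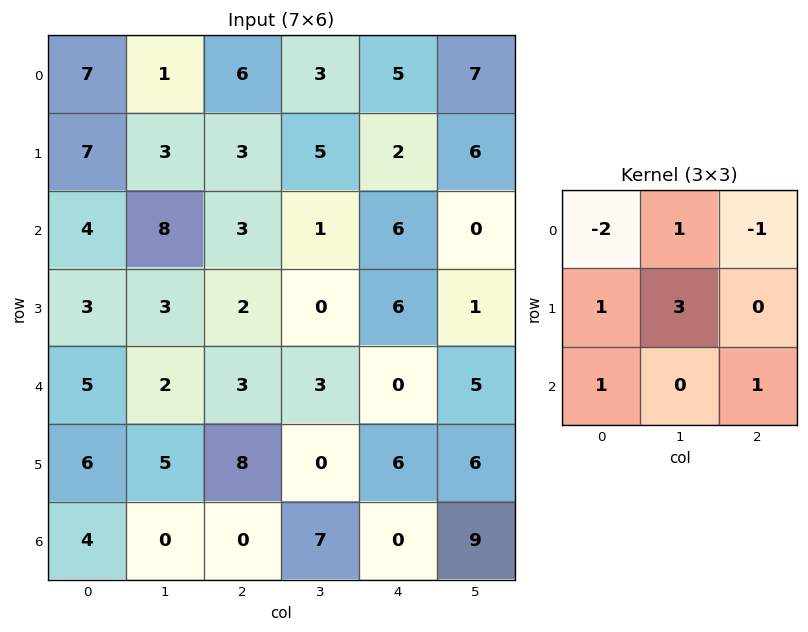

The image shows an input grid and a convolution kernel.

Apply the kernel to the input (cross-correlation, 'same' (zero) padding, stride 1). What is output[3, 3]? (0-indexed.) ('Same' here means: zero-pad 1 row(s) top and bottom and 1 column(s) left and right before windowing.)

The receptive field on the zero-padded input at this output position is [3 1 6 / 2 0 6 / 3 3 0]. Elementwise product with the kernel and sum: 3·-2 + 1·1 + 6·-1 + 2·1 + 0·3 + 3·1 + 0·1.

-6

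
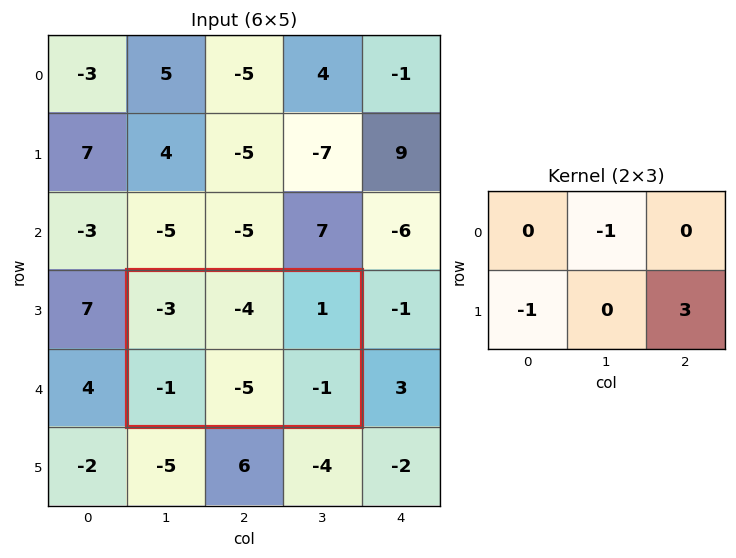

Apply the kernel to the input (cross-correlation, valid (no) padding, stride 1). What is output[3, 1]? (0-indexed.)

2

The receptive field on the input at this output position is [-3 -4 1 / -1 -5 -1]. Elementwise product with the kernel and sum: -4·-1 + -1·-1 + -1·3.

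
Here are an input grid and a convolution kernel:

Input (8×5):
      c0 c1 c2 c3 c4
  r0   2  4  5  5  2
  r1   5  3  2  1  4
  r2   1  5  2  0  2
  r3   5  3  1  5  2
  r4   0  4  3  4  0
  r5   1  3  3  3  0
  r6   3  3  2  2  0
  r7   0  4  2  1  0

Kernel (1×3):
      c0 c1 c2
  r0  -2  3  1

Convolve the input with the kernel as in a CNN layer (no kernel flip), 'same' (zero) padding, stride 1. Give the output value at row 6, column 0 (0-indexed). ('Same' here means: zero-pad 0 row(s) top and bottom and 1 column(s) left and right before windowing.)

12

The receptive field on the zero-padded input at this output position is [0 3 3]. Elementwise product with the kernel and sum: 0·-2 + 3·3 + 3·1.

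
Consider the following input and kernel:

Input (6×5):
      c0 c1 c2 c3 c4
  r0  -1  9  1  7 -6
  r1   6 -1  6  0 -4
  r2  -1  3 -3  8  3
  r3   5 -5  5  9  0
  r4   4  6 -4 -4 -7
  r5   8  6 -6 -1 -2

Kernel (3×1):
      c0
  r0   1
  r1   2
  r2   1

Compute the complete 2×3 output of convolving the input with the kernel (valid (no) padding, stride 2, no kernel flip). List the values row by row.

Output[0,0]: The receptive field on the input at this output position is [-1 / 6 / -1]. Elementwise product with the kernel and sum: -1·1 + 6·2 + -1·1.

10 10 -11
13 3 -4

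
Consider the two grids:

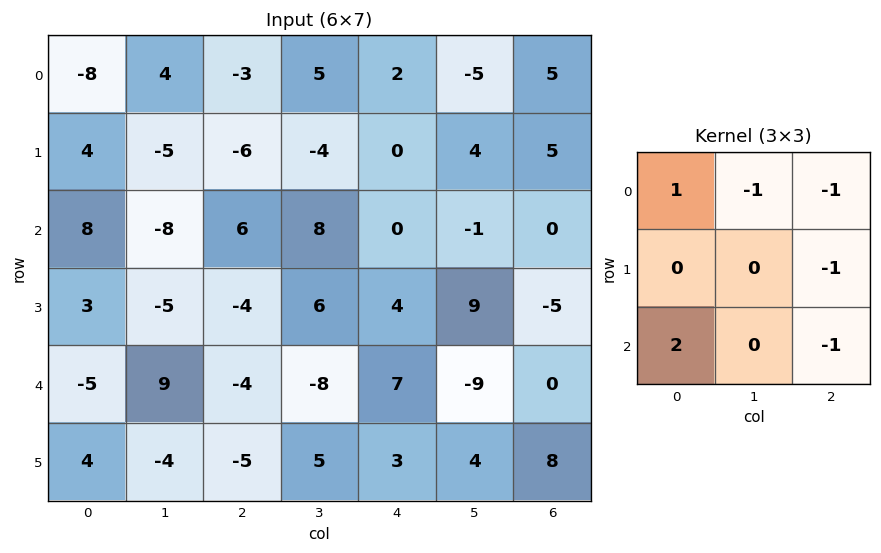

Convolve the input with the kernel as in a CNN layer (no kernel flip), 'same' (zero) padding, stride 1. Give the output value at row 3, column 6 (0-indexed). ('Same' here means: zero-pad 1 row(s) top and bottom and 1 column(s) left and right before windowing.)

-19

The receptive field on the zero-padded input at this output position is [-1 0 0 / 9 -5 0 / -9 0 0]. Elementwise product with the kernel and sum: -1·1 + 0·-1 + 0·-1 + 0·-1 + -9·2 + 0·-1.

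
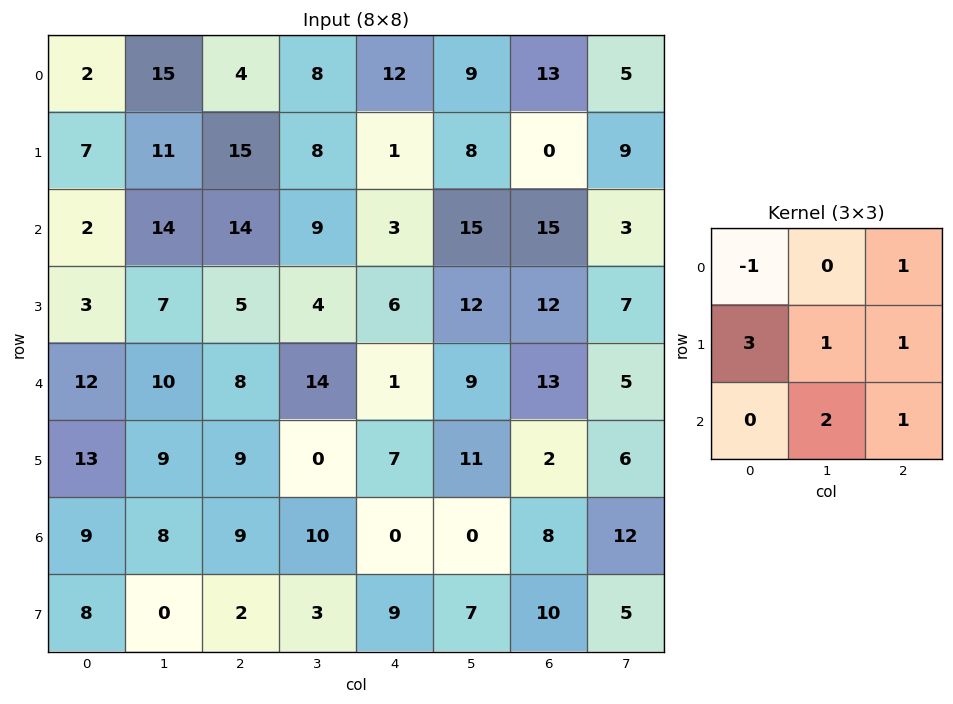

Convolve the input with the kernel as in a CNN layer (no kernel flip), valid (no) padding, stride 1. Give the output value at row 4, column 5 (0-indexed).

65

The receptive field on the input at this output position is [9 13 5 / 11 2 6 / 0 8 12]. Elementwise product with the kernel and sum: 9·-1 + 5·1 + 11·3 + 2·1 + 6·1 + 8·2 + 12·1.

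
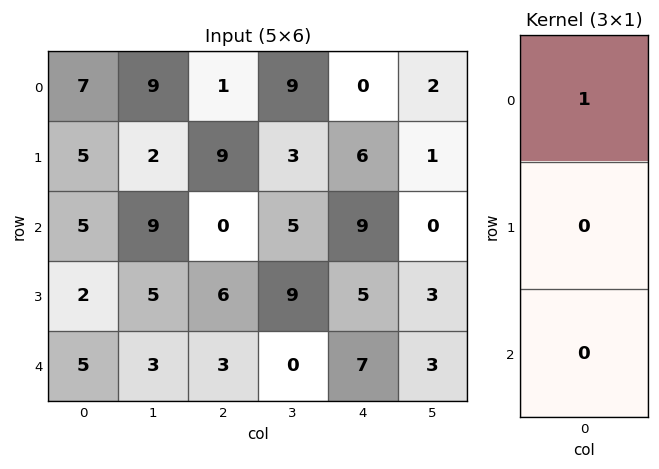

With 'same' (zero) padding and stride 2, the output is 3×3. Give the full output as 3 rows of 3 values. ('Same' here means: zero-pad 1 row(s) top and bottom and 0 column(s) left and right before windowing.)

Output[0,0]: The receptive field on the zero-padded input at this output position is [0 / 7 / 5]. Elementwise product with the kernel and sum: 0·1.

0 0 0
5 9 6
2 6 5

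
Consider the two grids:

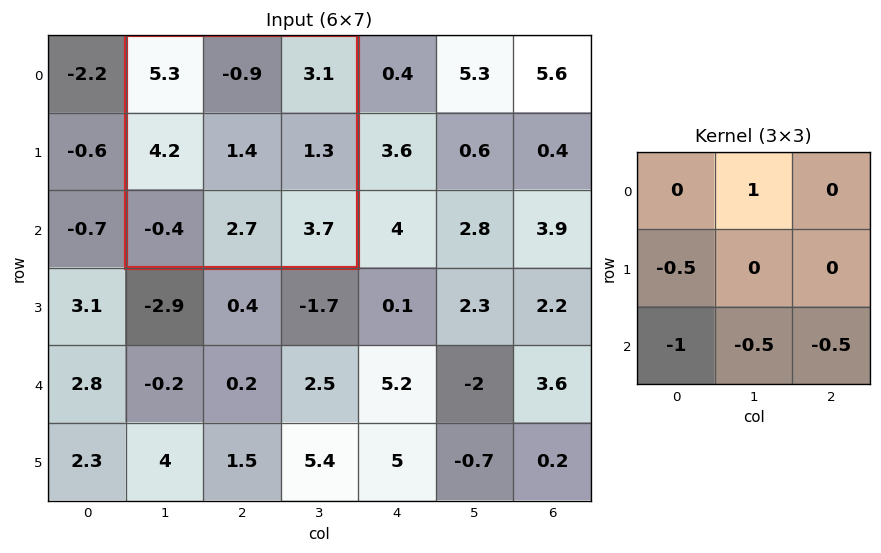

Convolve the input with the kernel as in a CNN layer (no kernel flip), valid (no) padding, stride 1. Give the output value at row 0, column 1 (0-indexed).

The receptive field on the input at this output position is [5.3 -0.9 3.1 / 4.2 1.4 1.3 / -0.4 2.7 3.7]. Elementwise product with the kernel and sum: -0.9·1 + 4.2·-0.5 + -0.4·-1 + 2.7·-0.5 + 3.7·-0.5.

-5.8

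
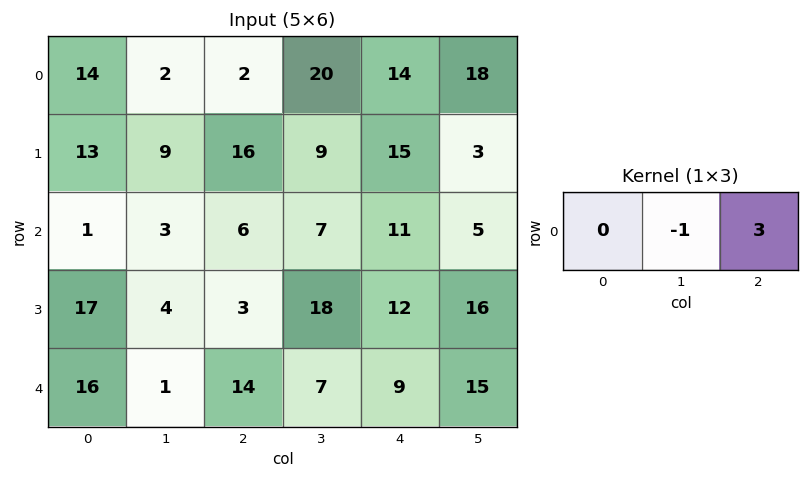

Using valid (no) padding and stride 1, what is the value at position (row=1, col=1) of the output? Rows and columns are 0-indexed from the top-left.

The receptive field on the input at this output position is [9 16 9]. Elementwise product with the kernel and sum: 16·-1 + 9·3.

11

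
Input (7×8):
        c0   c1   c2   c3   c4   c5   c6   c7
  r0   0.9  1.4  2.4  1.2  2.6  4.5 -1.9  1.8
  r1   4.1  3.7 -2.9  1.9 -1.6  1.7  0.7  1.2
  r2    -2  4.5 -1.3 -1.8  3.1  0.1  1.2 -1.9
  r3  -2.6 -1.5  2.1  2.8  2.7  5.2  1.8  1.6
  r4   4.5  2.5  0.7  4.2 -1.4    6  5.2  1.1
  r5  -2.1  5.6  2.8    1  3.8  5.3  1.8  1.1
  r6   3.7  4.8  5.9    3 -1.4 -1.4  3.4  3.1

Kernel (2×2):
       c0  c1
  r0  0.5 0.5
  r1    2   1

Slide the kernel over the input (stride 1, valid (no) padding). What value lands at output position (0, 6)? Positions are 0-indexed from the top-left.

The receptive field on the input at this output position is [-1.9 1.8 / 0.7 1.2]. Elementwise product with the kernel and sum: -1.9·0.5 + 1.8·0.5 + 0.7·2 + 1.2·1.

2.55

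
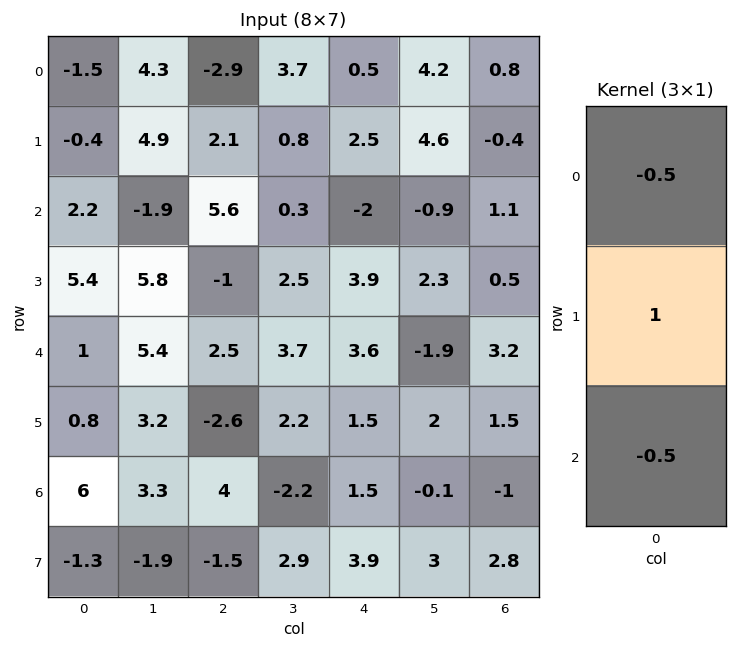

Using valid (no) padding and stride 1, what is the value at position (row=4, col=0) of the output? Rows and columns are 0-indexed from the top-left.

-2.7

The receptive field on the input at this output position is [1 / 0.8 / 6]. Elementwise product with the kernel and sum: 1·-0.5 + 0.8·1 + 6·-0.5.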